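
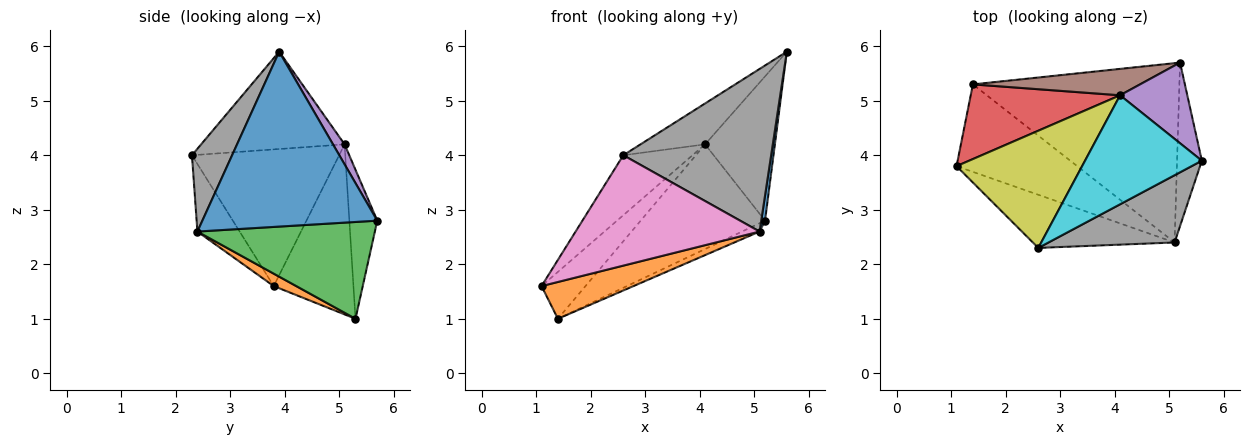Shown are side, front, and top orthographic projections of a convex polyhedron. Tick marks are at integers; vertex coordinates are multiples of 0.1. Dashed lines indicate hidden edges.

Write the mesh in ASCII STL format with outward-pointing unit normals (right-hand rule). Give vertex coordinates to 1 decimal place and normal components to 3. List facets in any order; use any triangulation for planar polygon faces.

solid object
 facet normal 0.990 -0.021 -0.140
  outer loop
   vertex 5.1 2.4 2.6
   vertex 5.2 5.7 2.8
   vertex 5.6 3.9 5.9
  endloop
 endfacet
 facet normal 0.094 -0.386 -0.918
  outer loop
   vertex 5.1 2.4 2.6
   vertex 1.1 3.8 1.6
   vertex 1.4 5.3 1.0
  endloop
 endfacet
 facet normal 0.424 0.042 -0.905
  outer loop
   vertex 5.1 2.4 2.6
   vertex 1.4 5.3 1.0
   vertex 5.2 5.7 2.8
  endloop
 endfacet
 facet normal -0.694 0.383 0.610
  outer loop
   vertex 4.1 5.1 4.2
   vertex 1.4 5.3 1.0
   vertex 1.1 3.8 1.6
  endloop
 endfacet
 facet normal 0.144 0.864 0.483
  outer loop
   vertex 4.1 5.1 4.2
   vertex 5.6 3.9 5.9
   vertex 5.2 5.7 2.8
  endloop
 endfacet
 facet normal -0.213 0.947 0.239
  outer loop
   vertex 4.1 5.1 4.2
   vertex 5.2 5.7 2.8
   vertex 1.4 5.3 1.0
  endloop
 endfacet
 facet normal -0.203 -0.882 -0.425
  outer loop
   vertex 2.6 2.3 4.0
   vertex 1.1 3.8 1.6
   vertex 5.1 2.4 2.6
  endloop
 endfacet
 facet normal 0.243 -0.896 0.371
  outer loop
   vertex 2.6 2.3 4.0
   vertex 5.1 2.4 2.6
   vertex 5.6 3.9 5.9
  endloop
 endfacet
 facet normal -0.696 0.327 0.639
  outer loop
   vertex 2.6 2.3 4.0
   vertex 4.1 5.1 4.2
   vertex 1.1 3.8 1.6
  endloop
 endfacet
 facet normal -0.615 0.277 0.738
  outer loop
   vertex 2.6 2.3 4.0
   vertex 5.6 3.9 5.9
   vertex 4.1 5.1 4.2
  endloop
 endfacet
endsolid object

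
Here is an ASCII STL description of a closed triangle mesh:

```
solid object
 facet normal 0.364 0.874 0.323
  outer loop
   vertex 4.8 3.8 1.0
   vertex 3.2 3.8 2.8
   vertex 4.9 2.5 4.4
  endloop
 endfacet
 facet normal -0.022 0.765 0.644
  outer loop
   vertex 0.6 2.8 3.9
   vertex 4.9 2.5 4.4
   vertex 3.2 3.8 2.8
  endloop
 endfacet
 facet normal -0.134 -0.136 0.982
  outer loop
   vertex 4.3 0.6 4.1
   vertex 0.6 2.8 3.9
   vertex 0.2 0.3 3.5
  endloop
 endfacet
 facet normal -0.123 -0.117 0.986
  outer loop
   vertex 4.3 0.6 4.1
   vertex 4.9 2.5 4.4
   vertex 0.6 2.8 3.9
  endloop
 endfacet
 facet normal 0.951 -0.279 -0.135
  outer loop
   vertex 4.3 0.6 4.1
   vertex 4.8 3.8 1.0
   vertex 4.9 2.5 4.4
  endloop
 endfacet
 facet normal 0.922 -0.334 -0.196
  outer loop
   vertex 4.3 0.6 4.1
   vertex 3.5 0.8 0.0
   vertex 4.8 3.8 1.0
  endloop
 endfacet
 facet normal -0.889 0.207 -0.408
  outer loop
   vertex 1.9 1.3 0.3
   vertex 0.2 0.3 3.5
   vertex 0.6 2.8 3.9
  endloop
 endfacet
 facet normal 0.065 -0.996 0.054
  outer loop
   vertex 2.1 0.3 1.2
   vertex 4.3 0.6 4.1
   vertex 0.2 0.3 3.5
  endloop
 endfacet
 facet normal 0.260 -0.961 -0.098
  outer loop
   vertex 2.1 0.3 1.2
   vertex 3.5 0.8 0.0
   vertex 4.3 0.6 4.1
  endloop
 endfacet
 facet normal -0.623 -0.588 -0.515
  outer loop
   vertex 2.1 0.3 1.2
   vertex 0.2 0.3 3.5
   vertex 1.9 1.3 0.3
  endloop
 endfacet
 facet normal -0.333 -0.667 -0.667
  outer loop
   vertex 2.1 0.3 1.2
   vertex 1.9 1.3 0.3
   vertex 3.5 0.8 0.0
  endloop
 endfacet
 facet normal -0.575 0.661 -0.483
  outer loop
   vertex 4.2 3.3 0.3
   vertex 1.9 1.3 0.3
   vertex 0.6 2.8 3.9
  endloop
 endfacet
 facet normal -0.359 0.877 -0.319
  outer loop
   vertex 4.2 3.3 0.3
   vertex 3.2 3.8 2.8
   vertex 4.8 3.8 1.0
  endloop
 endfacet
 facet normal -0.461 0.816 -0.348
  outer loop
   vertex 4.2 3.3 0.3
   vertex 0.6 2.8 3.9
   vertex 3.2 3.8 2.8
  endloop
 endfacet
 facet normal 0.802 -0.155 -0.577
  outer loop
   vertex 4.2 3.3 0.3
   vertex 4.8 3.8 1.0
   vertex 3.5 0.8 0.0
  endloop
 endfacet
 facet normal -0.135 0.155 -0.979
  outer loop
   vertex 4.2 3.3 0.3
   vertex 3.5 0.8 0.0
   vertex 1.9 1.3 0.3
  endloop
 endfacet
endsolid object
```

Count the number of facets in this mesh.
16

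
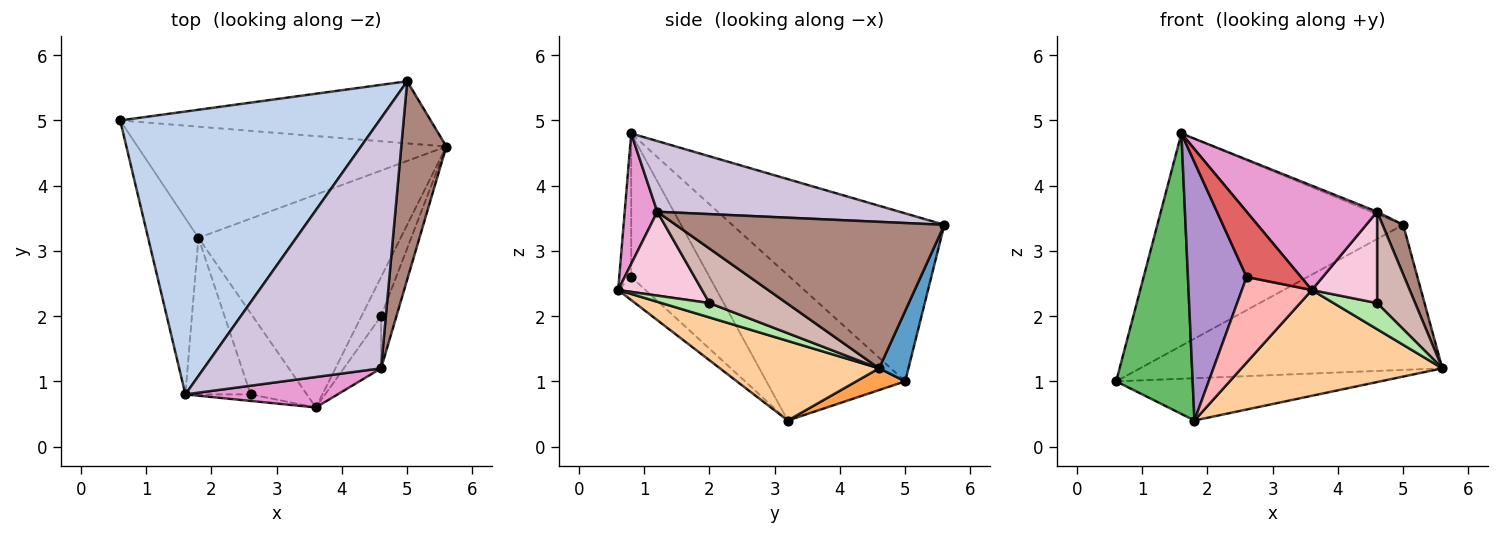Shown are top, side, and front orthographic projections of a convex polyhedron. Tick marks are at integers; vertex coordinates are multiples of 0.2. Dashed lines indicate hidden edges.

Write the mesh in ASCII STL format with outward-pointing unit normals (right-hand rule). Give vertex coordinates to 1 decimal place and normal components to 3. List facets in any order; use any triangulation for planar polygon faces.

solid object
 facet normal 0.089 0.916 -0.392
  outer loop
   vertex 5.0 5.6 3.4
   vertex 5.6 4.6 1.2
   vertex 0.6 5.0 1.0
  endloop
 endfacet
 facet normal -0.460 0.533 0.710
  outer loop
   vertex 1.6 0.8 4.8
   vertex 5.0 5.6 3.4
   vertex 0.6 5.0 1.0
  endloop
 endfacet
 facet normal 0.066 0.355 -0.933
  outer loop
   vertex 1.8 3.2 0.4
   vertex 0.6 5.0 1.0
   vertex 5.6 4.6 1.2
  endloop
 endfacet
 facet normal 0.332 -0.420 -0.845
  outer loop
   vertex 1.8 3.2 0.4
   vertex 5.6 4.6 1.2
   vertex 3.6 0.6 2.4
  endloop
 endfacet
 facet normal -0.838 -0.462 -0.290
  outer loop
   vertex 1.8 3.2 0.4
   vertex 1.6 0.8 4.8
   vertex 0.6 5.0 1.0
  endloop
 endfacet
 facet normal 0.521 -0.474 -0.710
  outer loop
   vertex 4.6 2.0 2.2
   vertex 3.6 0.6 2.4
   vertex 5.6 4.6 1.2
  endloop
 endfacet
 facet normal -0.214 -0.972 -0.097
  outer loop
   vertex 2.6 0.8 2.6
   vertex 3.6 0.6 2.4
   vertex 1.6 0.8 4.8
  endloop
 endfacet
 facet normal -0.272 -0.698 -0.662
  outer loop
   vertex 2.6 0.8 2.6
   vertex 1.8 3.2 0.4
   vertex 3.6 0.6 2.4
  endloop
 endfacet
 facet normal -0.752 -0.564 -0.342
  outer loop
   vertex 2.6 0.8 2.6
   vertex 1.6 0.8 4.8
   vertex 1.8 3.2 0.4
  endloop
 endfacet
 facet normal 0.370 0.009 0.929
  outer loop
   vertex 4.6 1.2 3.6
   vertex 5.0 5.6 3.4
   vertex 1.6 0.8 4.8
  endloop
 endfacet
 facet normal 0.953 -0.073 0.293
  outer loop
   vertex 4.6 1.2 3.6
   vertex 5.6 4.6 1.2
   vertex 5.0 5.6 3.4
  endloop
 endfacet
 facet normal 0.870 -0.429 -0.245
  outer loop
   vertex 4.6 1.2 3.6
   vertex 4.6 2.0 2.2
   vertex 5.6 4.6 1.2
  endloop
 endfacet
 facet normal 0.233 -0.933 0.272
  outer loop
   vertex 4.6 1.2 3.6
   vertex 1.6 0.8 4.8
   vertex 3.6 0.6 2.4
  endloop
 endfacet
 facet normal 0.745 -0.579 -0.331
  outer loop
   vertex 4.6 1.2 3.6
   vertex 3.6 0.6 2.4
   vertex 4.6 2.0 2.2
  endloop
 endfacet
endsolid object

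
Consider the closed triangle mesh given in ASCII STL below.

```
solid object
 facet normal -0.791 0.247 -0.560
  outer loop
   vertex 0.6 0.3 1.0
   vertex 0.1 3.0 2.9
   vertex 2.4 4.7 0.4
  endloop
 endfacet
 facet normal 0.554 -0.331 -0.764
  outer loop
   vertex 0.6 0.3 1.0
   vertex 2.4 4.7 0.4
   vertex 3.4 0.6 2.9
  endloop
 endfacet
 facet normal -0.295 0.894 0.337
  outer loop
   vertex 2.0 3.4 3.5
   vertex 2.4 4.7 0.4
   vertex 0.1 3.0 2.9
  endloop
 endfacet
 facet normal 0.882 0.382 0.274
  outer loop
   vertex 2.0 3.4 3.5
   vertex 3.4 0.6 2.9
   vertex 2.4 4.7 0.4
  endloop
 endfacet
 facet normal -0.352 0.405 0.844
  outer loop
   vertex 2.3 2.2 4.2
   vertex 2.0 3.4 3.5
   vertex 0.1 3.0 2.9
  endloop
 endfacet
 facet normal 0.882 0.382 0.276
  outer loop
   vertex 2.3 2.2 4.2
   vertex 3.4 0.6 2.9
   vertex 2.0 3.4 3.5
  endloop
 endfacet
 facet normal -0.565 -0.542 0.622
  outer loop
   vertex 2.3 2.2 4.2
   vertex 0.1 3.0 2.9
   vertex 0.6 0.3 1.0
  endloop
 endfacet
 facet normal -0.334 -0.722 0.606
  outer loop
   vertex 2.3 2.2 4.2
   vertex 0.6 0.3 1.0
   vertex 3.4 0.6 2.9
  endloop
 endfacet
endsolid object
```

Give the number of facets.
8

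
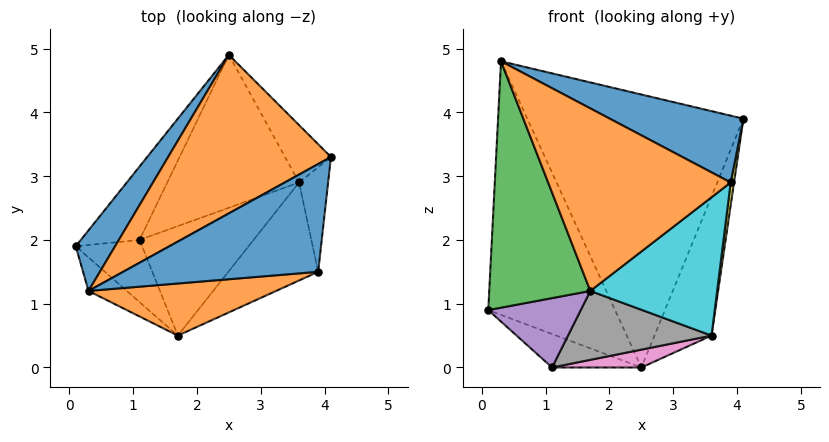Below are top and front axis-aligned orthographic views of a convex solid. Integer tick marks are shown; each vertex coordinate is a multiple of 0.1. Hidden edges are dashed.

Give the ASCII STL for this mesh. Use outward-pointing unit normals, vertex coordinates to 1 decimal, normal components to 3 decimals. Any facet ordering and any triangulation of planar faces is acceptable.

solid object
 facet normal -0.748 0.645 0.154
  outer loop
   vertex 0.3 1.2 4.8
   vertex 2.5 4.9 0.0
   vertex 0.1 1.9 0.9
  endloop
 endfacet
 facet normal -0.338 0.814 0.473
  outer loop
   vertex 0.3 1.2 4.8
   vertex 4.1 3.3 3.9
   vertex 2.5 4.9 0.0
  endloop
 endfacet
 facet normal -0.644 -0.758 -0.103
  outer loop
   vertex 0.3 1.2 4.8
   vertex 0.1 1.9 0.9
   vertex 1.7 0.5 1.2
  endloop
 endfacet
 facet normal -0.652 0.315 -0.690
  outer loop
   vertex 1.1 2.0 0.0
   vertex 0.1 1.9 0.9
   vertex 2.5 4.9 0.0
  endloop
 endfacet
 facet normal -0.466 -0.659 -0.591
  outer loop
   vertex 1.1 2.0 0.0
   vertex 1.7 0.5 1.2
   vertex 0.1 1.9 0.9
  endloop
 endfacet
 facet normal 0.880 0.439 -0.181
  outer loop
   vertex 3.6 2.9 0.5
   vertex 2.5 4.9 0.0
   vertex 4.1 3.3 3.9
  endloop
 endfacet
 facet normal 0.234 -0.113 -0.966
  outer loop
   vertex 3.6 2.9 0.5
   vertex 1.1 2.0 0.0
   vertex 2.5 4.9 0.0
  endloop
 endfacet
 facet normal 0.340 -0.501 -0.796
  outer loop
   vertex 3.6 2.9 0.5
   vertex 1.7 0.5 1.2
   vertex 1.1 2.0 0.0
  endloop
 endfacet
 facet normal 0.989 -0.031 -0.142
  outer loop
   vertex 3.9 1.5 2.9
   vertex 3.6 2.9 0.5
   vertex 4.1 3.3 3.9
  endloop
 endfacet
 facet normal 0.633 -0.632 -0.448
  outer loop
   vertex 3.9 1.5 2.9
   vertex 1.7 0.5 1.2
   vertex 3.6 2.9 0.5
  endloop
 endfacet
 facet normal 0.442 -0.473 0.762
  outer loop
   vertex 3.9 1.5 2.9
   vertex 4.1 3.3 3.9
   vertex 0.3 1.2 4.8
  endloop
 endfacet
 facet normal 0.220 -0.938 0.268
  outer loop
   vertex 3.9 1.5 2.9
   vertex 0.3 1.2 4.8
   vertex 1.7 0.5 1.2
  endloop
 endfacet
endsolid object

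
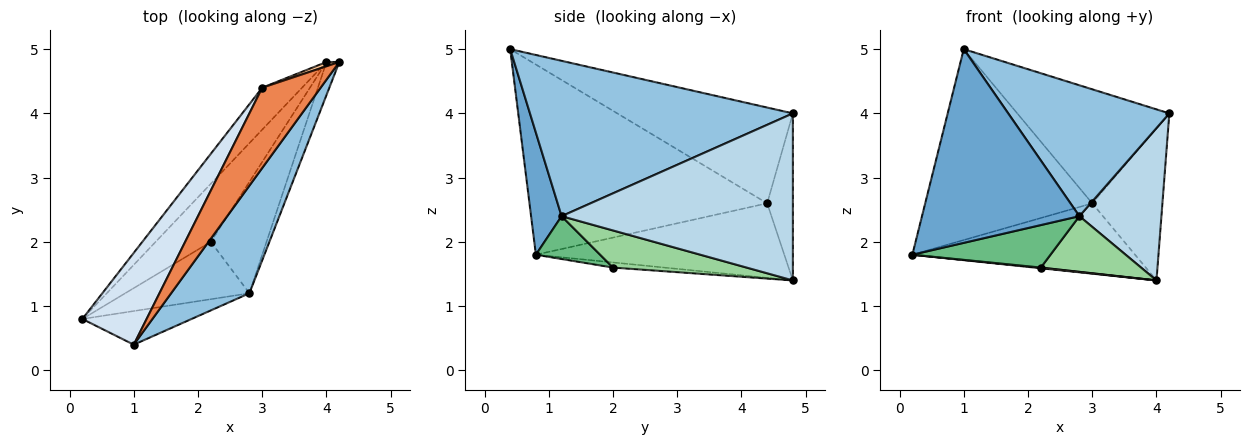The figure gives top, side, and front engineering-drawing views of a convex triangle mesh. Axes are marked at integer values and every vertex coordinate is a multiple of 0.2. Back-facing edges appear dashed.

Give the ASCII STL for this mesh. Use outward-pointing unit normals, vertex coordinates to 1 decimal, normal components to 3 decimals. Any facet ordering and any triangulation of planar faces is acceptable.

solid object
 facet normal 0.188 -0.968 -0.168
  outer loop
   vertex 2.8 1.2 2.4
   vertex 1.0 0.4 5.0
   vertex 0.2 0.8 1.8
  endloop
 endfacet
 facet normal 0.783 -0.480 0.395
  outer loop
   vertex 2.8 1.2 2.4
   vertex 4.2 4.8 4.0
   vertex 1.0 0.4 5.0
  endloop
 endfacet
 facet normal 0.940 -0.333 -0.072
  outer loop
   vertex 2.8 1.2 2.4
   vertex 4.0 4.8 1.4
   vertex 4.2 4.8 4.0
  endloop
 endfacet
 facet normal -0.789 0.554 0.266
  outer loop
   vertex 3.0 4.4 2.6
   vertex 0.2 0.8 1.8
   vertex 1.0 0.4 5.0
  endloop
 endfacet
 facet normal -0.687 0.594 0.419
  outer loop
   vertex 3.0 4.4 2.6
   vertex 1.0 0.4 5.0
   vertex 4.2 4.8 4.0
  endloop
 endfacet
 facet normal -0.692 0.620 -0.370
  outer loop
   vertex 3.0 4.4 2.6
   vertex 4.0 4.8 1.4
   vertex 0.2 0.8 1.8
  endloop
 endfacet
 facet normal -0.344 0.939 0.026
  outer loop
   vertex 3.0 4.4 2.6
   vertex 4.2 4.8 4.0
   vertex 4.0 4.8 1.4
  endloop
 endfacet
 facet normal -0.093 -0.012 -0.996
  outer loop
   vertex 2.2 2.0 1.6
   vertex 0.2 0.8 1.8
   vertex 4.0 4.8 1.4
  endloop
 endfacet
 facet normal 0.267 -0.574 -0.774
  outer loop
   vertex 2.2 2.0 1.6
   vertex 2.8 1.2 2.4
   vertex 0.2 0.8 1.8
  endloop
 endfacet
 facet normal 0.512 -0.384 -0.768
  outer loop
   vertex 2.2 2.0 1.6
   vertex 4.0 4.8 1.4
   vertex 2.8 1.2 2.4
  endloop
 endfacet
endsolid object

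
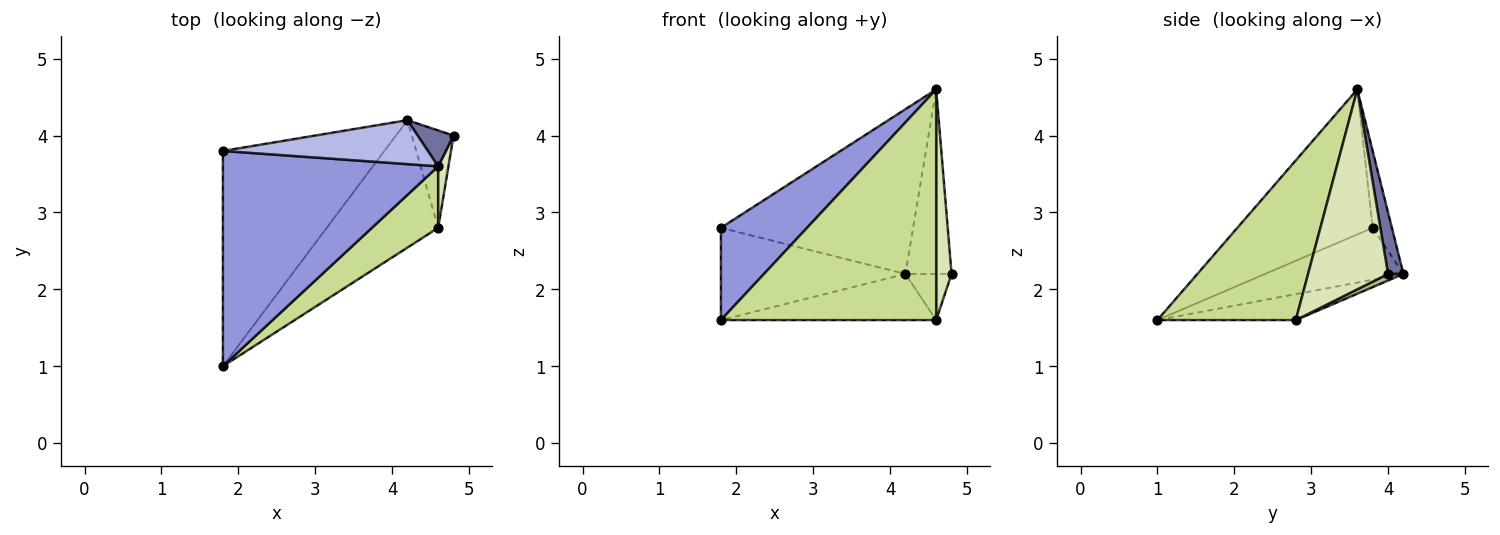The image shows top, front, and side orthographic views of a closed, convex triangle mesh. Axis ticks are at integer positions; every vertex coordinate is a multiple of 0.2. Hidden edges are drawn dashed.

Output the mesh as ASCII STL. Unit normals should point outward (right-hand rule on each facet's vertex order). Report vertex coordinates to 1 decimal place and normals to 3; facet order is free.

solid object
 facet normal 0.311 0.933 0.181
  outer loop
   vertex 4.6 3.6 4.6
   vertex 4.8 4.0 2.2
   vertex 4.2 4.2 2.2
  endloop
 endfacet
 facet normal -0.283 0.378 -0.881
  outer loop
   vertex 1.8 3.8 2.8
   vertex 4.2 4.2 2.2
   vertex 1.8 1.0 1.6
  endloop
 endfacet
 facet normal -0.526 -0.335 0.782
  outer loop
   vertex 1.8 3.8 2.8
   vertex 1.8 1.0 1.6
   vertex 4.6 3.6 4.6
  endloop
 endfacet
 facet normal -0.096 0.962 0.256
  outer loop
   vertex 1.8 3.8 2.8
   vertex 4.6 3.6 4.6
   vertex 4.2 4.2 2.2
  endloop
 endfacet
 facet normal -0.214 0.333 -0.919
  outer loop
   vertex 4.6 2.8 1.6
   vertex 1.8 1.0 1.6
   vertex 4.2 4.2 2.2
  endloop
 endfacet
 facet normal 0.141 0.424 -0.895
  outer loop
   vertex 4.6 2.8 1.6
   vertex 4.2 4.2 2.2
   vertex 4.8 4.0 2.2
  endloop
 endfacet
 facet normal 0.528 -0.821 0.219
  outer loop
   vertex 4.6 2.8 1.6
   vertex 4.6 3.6 4.6
   vertex 1.8 1.0 1.6
  endloop
 endfacet
 facet normal 0.981 -0.189 0.050
  outer loop
   vertex 4.6 2.8 1.6
   vertex 4.8 4.0 2.2
   vertex 4.6 3.6 4.6
  endloop
 endfacet
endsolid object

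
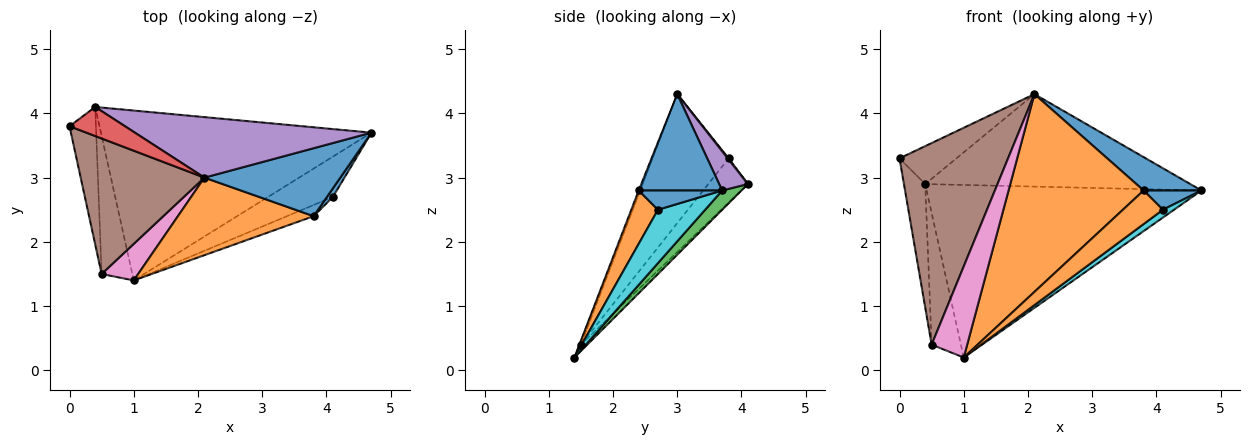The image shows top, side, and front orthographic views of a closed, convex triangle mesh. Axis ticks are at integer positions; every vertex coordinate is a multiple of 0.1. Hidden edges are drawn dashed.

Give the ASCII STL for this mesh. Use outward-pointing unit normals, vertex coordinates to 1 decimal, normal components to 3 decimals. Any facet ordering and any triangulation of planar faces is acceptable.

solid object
 facet normal 0.537 -0.372 0.757
  outer loop
   vertex 3.8 2.4 2.8
   vertex 4.7 3.7 2.8
   vertex 2.1 3.0 4.3
  endloop
 endfacet
 facet normal -0.006 -0.931 0.365
  outer loop
   vertex 3.8 2.4 2.8
   vertex 2.1 3.0 4.3
   vertex 1.0 1.4 0.2
  endloop
 endfacet
 facet normal 0.050 0.712 -0.701
  outer loop
   vertex 0.4 4.1 2.9
   vertex 4.7 3.7 2.8
   vertex 1.0 1.4 0.2
  endloop
 endfacet
 facet normal 0.013 0.794 0.608
  outer loop
   vertex 0.4 4.1 2.9
   vertex 0.0 3.8 3.3
   vertex 2.1 3.0 4.3
  endloop
 endfacet
 facet normal 0.090 0.833 0.545
  outer loop
   vertex 0.4 4.1 2.9
   vertex 2.1 3.0 4.3
   vertex 4.7 3.7 2.8
  endloop
 endfacet
 facet normal -0.503 -0.717 0.482
  outer loop
   vertex 0.5 1.5 0.4
   vertex 2.1 3.0 4.3
   vertex 0.0 3.8 3.3
  endloop
 endfacet
 facet normal -0.037 -0.928 0.372
  outer loop
   vertex 0.5 1.5 0.4
   vertex 1.0 1.4 0.2
   vertex 2.1 3.0 4.3
  endloop
 endfacet
 facet normal -0.780 0.418 -0.466
  outer loop
   vertex 0.5 1.5 0.4
   vertex 0.0 3.8 3.3
   vertex 0.4 4.1 2.9
  endloop
 endfacet
 facet normal -0.150 0.682 -0.716
  outer loop
   vertex 0.5 1.5 0.4
   vertex 0.4 4.1 2.9
   vertex 1.0 1.4 0.2
  endloop
 endfacet
 facet normal 0.629 -0.148 -0.764
  outer loop
   vertex 4.1 2.7 2.5
   vertex 1.0 1.4 0.2
   vertex 4.7 3.7 2.8
  endloop
 endfacet
 facet normal 0.797 -0.552 0.245
  outer loop
   vertex 4.1 2.7 2.5
   vertex 4.7 3.7 2.8
   vertex 3.8 2.4 2.8
  endloop
 endfacet
 facet normal 0.535 -0.802 -0.267
  outer loop
   vertex 4.1 2.7 2.5
   vertex 3.8 2.4 2.8
   vertex 1.0 1.4 0.2
  endloop
 endfacet
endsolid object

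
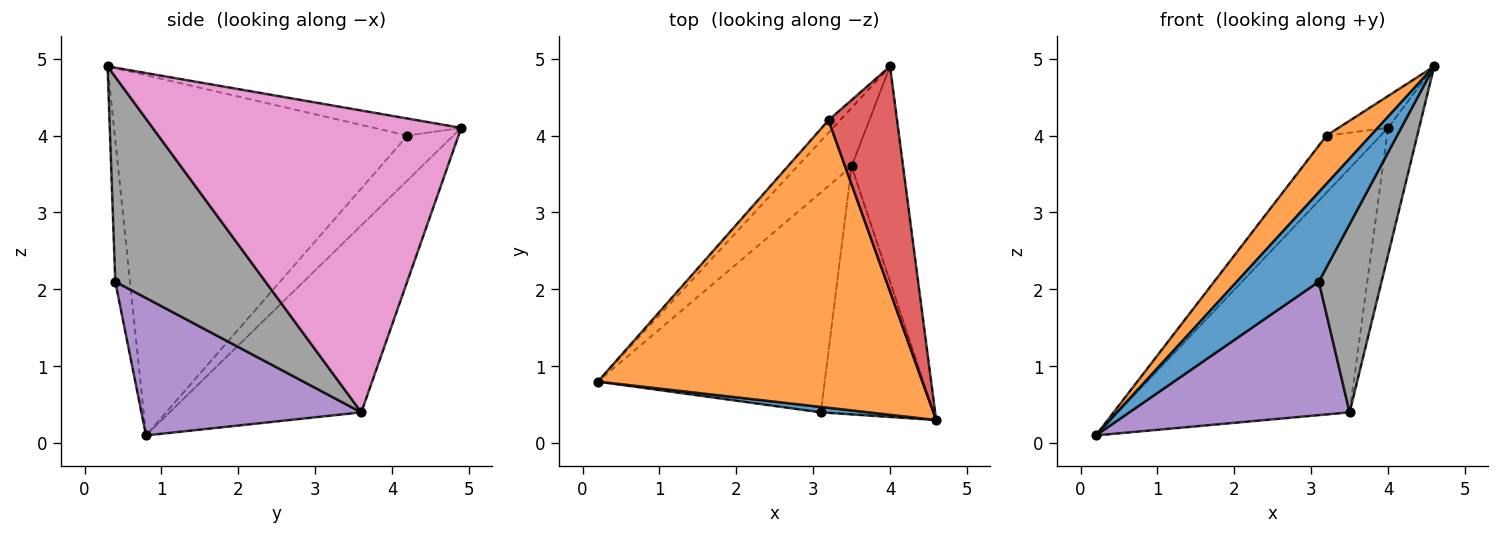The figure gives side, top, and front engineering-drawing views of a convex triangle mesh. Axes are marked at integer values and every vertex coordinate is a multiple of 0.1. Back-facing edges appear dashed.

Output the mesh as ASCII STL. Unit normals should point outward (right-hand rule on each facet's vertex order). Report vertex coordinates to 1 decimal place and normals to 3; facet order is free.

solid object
 facet normal -0.177 -0.982 0.059
  outer loop
   vertex 3.1 0.4 2.1
   vertex 4.6 0.3 4.9
   vertex 0.2 0.8 0.1
  endloop
 endfacet
 facet normal -0.738 -0.112 0.665
  outer loop
   vertex 3.2 4.2 4.0
   vertex 0.2 0.8 0.1
   vertex 4.6 0.3 4.9
  endloop
 endfacet
 facet normal -0.638 0.752 -0.165
  outer loop
   vertex 3.2 4.2 4.0
   vertex 4.0 4.9 4.1
   vertex 0.2 0.8 0.1
  endloop
 endfacet
 facet normal -0.239 0.136 0.961
  outer loop
   vertex 3.2 4.2 4.0
   vertex 4.6 0.3 4.9
   vertex 4.0 4.9 4.1
  endloop
 endfacet
 facet normal 0.460 -0.461 -0.759
  outer loop
   vertex 3.5 3.6 0.4
   vertex 3.1 0.4 2.1
   vertex 0.2 0.8 0.1
  endloop
 endfacet
 facet normal -0.627 0.758 -0.182
  outer loop
   vertex 3.5 3.6 0.4
   vertex 0.2 0.8 0.1
   vertex 4.0 4.9 4.1
  endloop
 endfacet
 facet normal 0.981 0.099 -0.167
  outer loop
   vertex 3.5 3.6 0.4
   vertex 4.0 4.9 4.1
   vertex 4.6 0.3 4.9
  endloop
 endfacet
 facet normal 0.823 -0.343 -0.453
  outer loop
   vertex 3.5 3.6 0.4
   vertex 4.6 0.3 4.9
   vertex 3.1 0.4 2.1
  endloop
 endfacet
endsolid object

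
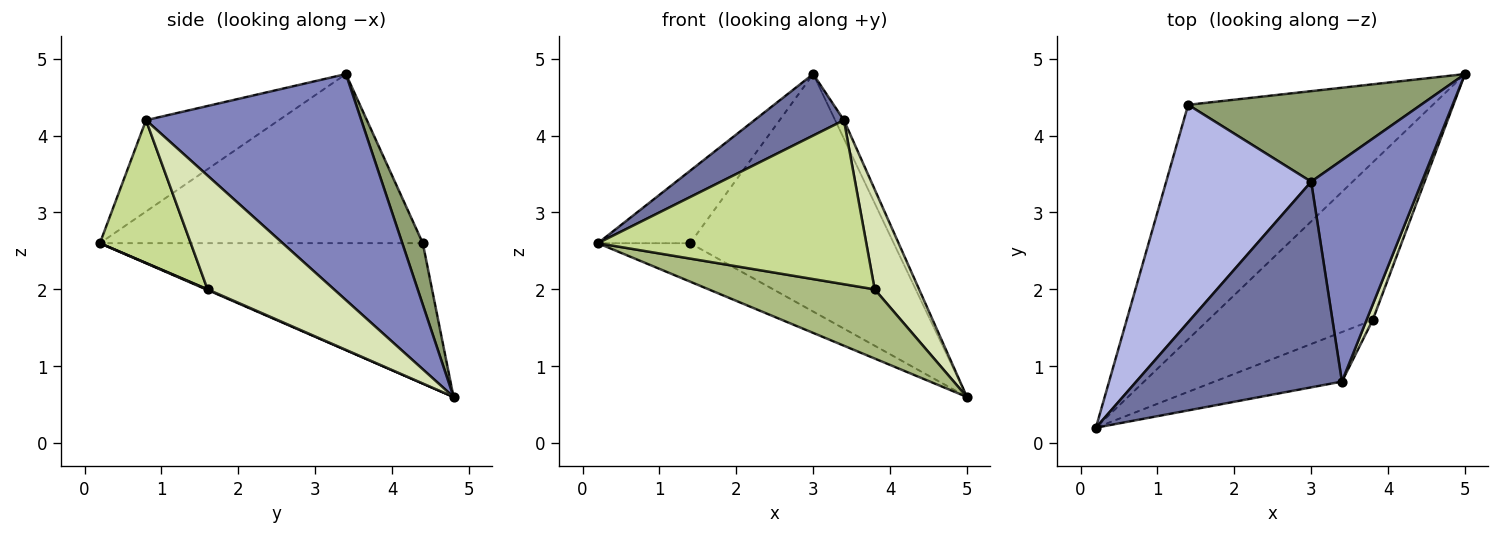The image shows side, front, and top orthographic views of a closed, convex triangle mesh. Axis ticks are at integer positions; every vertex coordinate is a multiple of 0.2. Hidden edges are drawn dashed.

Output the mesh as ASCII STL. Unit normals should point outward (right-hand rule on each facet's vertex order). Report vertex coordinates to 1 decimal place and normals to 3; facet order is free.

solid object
 facet normal -0.391 -0.264 0.882
  outer loop
   vertex 3.4 0.8 4.2
   vertex 3.0 3.4 4.8
   vertex 0.2 0.2 2.6
  endloop
 endfacet
 facet normal 0.897 0.037 0.440
  outer loop
   vertex 3.4 0.8 4.2
   vertex 5.0 4.8 0.6
   vertex 3.0 3.4 4.8
  endloop
 endfacet
 facet normal -0.493 0.141 -0.859
  outer loop
   vertex 1.4 4.4 2.6
   vertex 5.0 4.8 0.6
   vertex 0.2 0.2 2.6
  endloop
 endfacet
 facet normal -0.742 0.212 0.636
  outer loop
   vertex 1.4 4.4 2.6
   vertex 0.2 0.2 2.6
   vertex 3.0 3.4 4.8
  endloop
 endfacet
 facet normal 0.094 0.930 0.355
  outer loop
   vertex 1.4 4.4 2.6
   vertex 3.0 3.4 4.8
   vertex 5.0 4.8 0.6
  endloop
 endfacet
 facet normal 0.004 -0.402 -0.916
  outer loop
   vertex 3.8 1.6 2.0
   vertex 0.2 0.2 2.6
   vertex 5.0 4.8 0.6
  endloop
 endfacet
 facet normal 0.308 -0.911 -0.275
  outer loop
   vertex 3.8 1.6 2.0
   vertex 3.4 0.8 4.2
   vertex 0.2 0.2 2.6
  endloop
 endfacet
 facet normal 0.942 -0.331 0.051
  outer loop
   vertex 3.8 1.6 2.0
   vertex 5.0 4.8 0.6
   vertex 3.4 0.8 4.2
  endloop
 endfacet
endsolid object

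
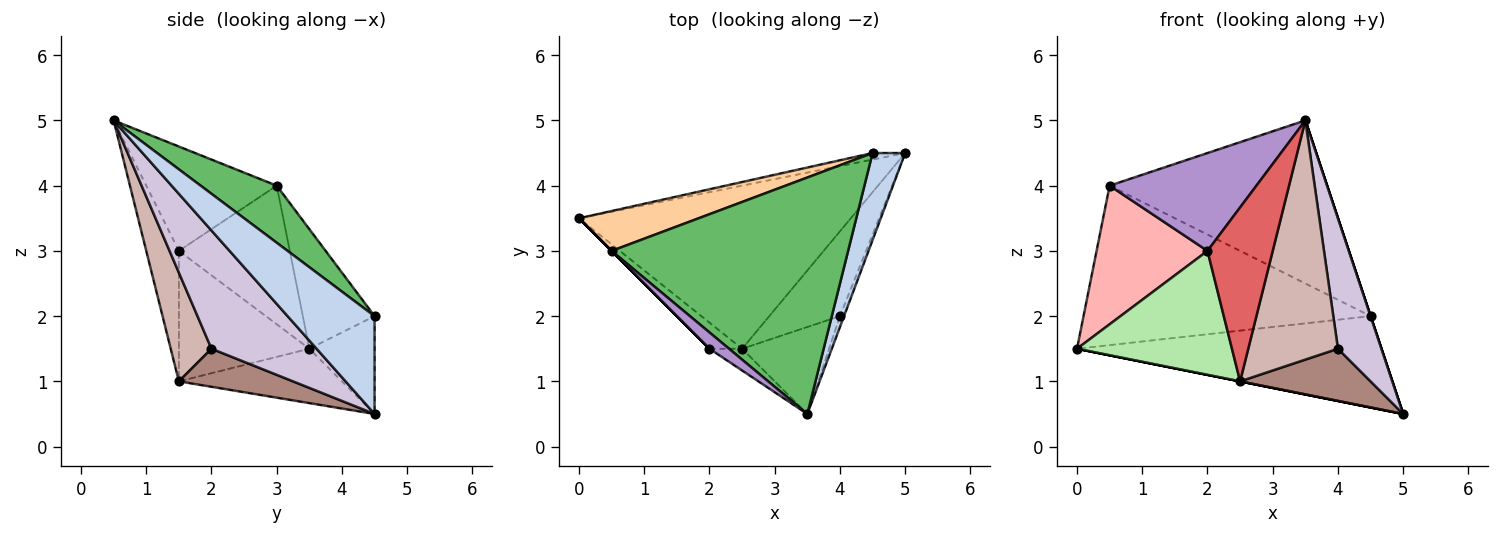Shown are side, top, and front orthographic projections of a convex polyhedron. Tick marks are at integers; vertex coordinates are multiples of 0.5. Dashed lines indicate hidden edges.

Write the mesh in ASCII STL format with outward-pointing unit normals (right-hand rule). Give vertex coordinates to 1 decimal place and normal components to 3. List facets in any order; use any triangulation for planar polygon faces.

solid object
 facet normal -0.209 0.975 -0.070
  outer loop
   vertex 4.5 4.5 2.0
   vertex 5.0 4.5 0.5
   vertex 0.0 3.5 1.5
  endloop
 endfacet
 facet normal 0.949 0.000 0.316
  outer loop
   vertex 4.5 4.5 2.0
   vertex 3.5 0.5 5.0
   vertex 5.0 4.5 0.5
  endloop
 endfacet
 facet normal -0.196 0.000 -0.981
  outer loop
   vertex 2.5 1.5 1.0
   vertex 0.0 3.5 1.5
   vertex 5.0 4.5 0.5
  endloop
 endfacet
 facet normal -0.236 0.943 0.236
  outer loop
   vertex 0.5 3.0 4.0
   vertex 4.5 4.5 2.0
   vertex 0.0 3.5 1.5
  endloop
 endfacet
 facet normal 0.195 0.557 0.807
  outer loop
   vertex 0.5 3.0 4.0
   vertex 3.5 0.5 5.0
   vertex 4.5 4.5 2.0
  endloop
 endfacet
 facet normal -0.636 -0.755 -0.159
  outer loop
   vertex 2.0 1.5 3.0
   vertex 0.0 3.5 1.5
   vertex 2.5 1.5 1.0
  endloop
 endfacet
 facet normal -0.444 -0.889 -0.111
  outer loop
   vertex 2.0 1.5 3.0
   vertex 2.5 1.5 1.0
   vertex 3.5 0.5 5.0
  endloop
 endfacet
 facet normal -0.707 -0.707 0.000
  outer loop
   vertex 2.0 1.5 3.0
   vertex 0.5 3.0 4.0
   vertex 0.0 3.5 1.5
  endloop
 endfacet
 facet normal -0.659 -0.742 0.124
  outer loop
   vertex 2.0 1.5 3.0
   vertex 3.5 0.5 5.0
   vertex 0.5 3.0 4.0
  endloop
 endfacet
 facet normal 0.924 -0.382 -0.032
  outer loop
   vertex 4.0 2.0 1.5
   vertex 5.0 4.5 0.5
   vertex 3.5 0.5 5.0
  endloop
 endfacet
 facet normal 0.417 -0.476 -0.774
  outer loop
   vertex 4.0 2.0 1.5
   vertex 2.5 1.5 1.0
   vertex 5.0 4.5 0.5
  endloop
 endfacet
 facet normal 0.393 -0.864 -0.314
  outer loop
   vertex 4.0 2.0 1.5
   vertex 3.5 0.5 5.0
   vertex 2.5 1.5 1.0
  endloop
 endfacet
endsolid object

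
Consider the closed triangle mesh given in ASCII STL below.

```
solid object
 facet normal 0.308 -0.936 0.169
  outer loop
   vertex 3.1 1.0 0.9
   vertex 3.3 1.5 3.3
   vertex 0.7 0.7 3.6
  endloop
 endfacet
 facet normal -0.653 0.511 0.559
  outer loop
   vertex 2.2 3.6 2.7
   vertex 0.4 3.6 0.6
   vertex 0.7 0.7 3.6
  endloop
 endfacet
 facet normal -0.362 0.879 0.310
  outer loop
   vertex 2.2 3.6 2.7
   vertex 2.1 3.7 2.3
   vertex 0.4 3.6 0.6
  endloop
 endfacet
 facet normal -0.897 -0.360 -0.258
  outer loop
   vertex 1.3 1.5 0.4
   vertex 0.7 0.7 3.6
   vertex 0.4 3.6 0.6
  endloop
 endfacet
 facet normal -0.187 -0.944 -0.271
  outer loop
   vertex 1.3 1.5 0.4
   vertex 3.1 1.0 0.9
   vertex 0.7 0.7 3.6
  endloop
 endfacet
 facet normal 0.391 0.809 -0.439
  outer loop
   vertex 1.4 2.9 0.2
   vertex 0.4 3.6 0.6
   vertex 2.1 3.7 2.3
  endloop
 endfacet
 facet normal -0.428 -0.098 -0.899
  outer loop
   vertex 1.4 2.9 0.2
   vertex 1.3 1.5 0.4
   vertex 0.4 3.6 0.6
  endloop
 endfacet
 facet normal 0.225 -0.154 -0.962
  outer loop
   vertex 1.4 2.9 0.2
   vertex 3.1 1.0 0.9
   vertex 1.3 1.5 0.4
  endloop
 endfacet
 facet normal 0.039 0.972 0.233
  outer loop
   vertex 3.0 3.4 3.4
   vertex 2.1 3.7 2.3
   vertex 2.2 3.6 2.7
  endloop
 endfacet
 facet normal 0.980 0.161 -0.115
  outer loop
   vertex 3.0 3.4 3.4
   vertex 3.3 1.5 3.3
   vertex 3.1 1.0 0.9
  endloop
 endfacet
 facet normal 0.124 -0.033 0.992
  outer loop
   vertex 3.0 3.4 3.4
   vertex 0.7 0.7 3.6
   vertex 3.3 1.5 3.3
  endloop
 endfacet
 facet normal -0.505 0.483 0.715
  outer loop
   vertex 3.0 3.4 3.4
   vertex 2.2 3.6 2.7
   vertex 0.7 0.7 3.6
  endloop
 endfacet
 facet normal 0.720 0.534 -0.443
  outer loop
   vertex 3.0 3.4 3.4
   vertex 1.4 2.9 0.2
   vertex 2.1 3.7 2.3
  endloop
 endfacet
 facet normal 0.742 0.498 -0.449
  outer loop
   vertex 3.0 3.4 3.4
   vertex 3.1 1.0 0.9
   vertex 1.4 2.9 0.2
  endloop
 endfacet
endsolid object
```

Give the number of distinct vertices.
9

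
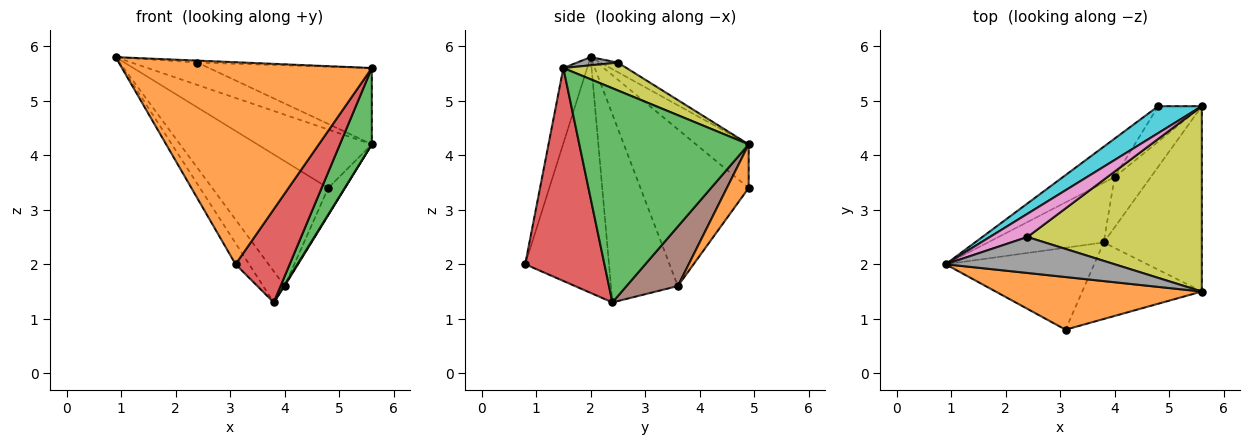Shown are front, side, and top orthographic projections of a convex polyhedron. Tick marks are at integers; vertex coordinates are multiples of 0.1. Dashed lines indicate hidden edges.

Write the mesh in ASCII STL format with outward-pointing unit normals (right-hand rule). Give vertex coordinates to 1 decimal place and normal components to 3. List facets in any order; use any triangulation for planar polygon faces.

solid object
 facet normal -0.838 0.136 -0.528
  outer loop
   vertex 3.8 2.4 1.3
   vertex 3.1 0.8 2.0
   vertex 0.9 2.0 5.8
  endloop
 endfacet
 facet normal -0.092 -0.964 0.251
  outer loop
   vertex 5.6 1.5 5.6
   vertex 0.9 2.0 5.8
   vertex 3.1 0.8 2.0
  endloop
 endfacet
 facet normal 0.896 -0.169 -0.410
  outer loop
   vertex 5.6 1.5 5.6
   vertex 3.8 2.4 1.3
   vertex 5.6 4.9 4.2
  endloop
 endfacet
 facet normal 0.749 -0.512 -0.421
  outer loop
   vertex 5.6 1.5 5.6
   vertex 3.1 0.8 2.0
   vertex 3.8 2.4 1.3
  endloop
 endfacet
 facet normal -0.821 0.263 -0.506
  outer loop
   vertex 4.0 3.6 1.6
   vertex 3.8 2.4 1.3
   vertex 0.9 2.0 5.8
  endloop
 endfacet
 facet normal 0.854 -0.013 -0.520
  outer loop
   vertex 4.0 3.6 1.6
   vertex 5.6 4.9 4.2
   vertex 3.8 2.4 1.3
  endloop
 endfacet
 facet normal -0.180 0.683 0.708
  outer loop
   vertex 2.4 2.5 5.7
   vertex 5.6 4.9 4.2
   vertex 0.9 2.0 5.8
  endloop
 endfacet
 facet normal 0.048 0.055 0.997
  outer loop
   vertex 2.4 2.5 5.7
   vertex 0.9 2.0 5.8
   vertex 5.6 1.5 5.6
  endloop
 endfacet
 facet normal 0.146 0.377 0.915
  outer loop
   vertex 2.4 2.5 5.7
   vertex 5.6 1.5 5.6
   vertex 5.6 4.9 4.2
  endloop
 endfacet
 facet normal -0.386 0.838 0.386
  outer loop
   vertex 4.8 4.9 3.4
   vertex 0.9 2.0 5.8
   vertex 5.6 4.9 4.2
  endloop
 endfacet
 facet normal -0.666 0.713 -0.219
  outer loop
   vertex 4.8 4.9 3.4
   vertex 4.0 3.6 1.6
   vertex 0.9 2.0 5.8
  endloop
 endfacet
 facet normal 0.621 0.478 -0.621
  outer loop
   vertex 4.8 4.9 3.4
   vertex 5.6 4.9 4.2
   vertex 4.0 3.6 1.6
  endloop
 endfacet
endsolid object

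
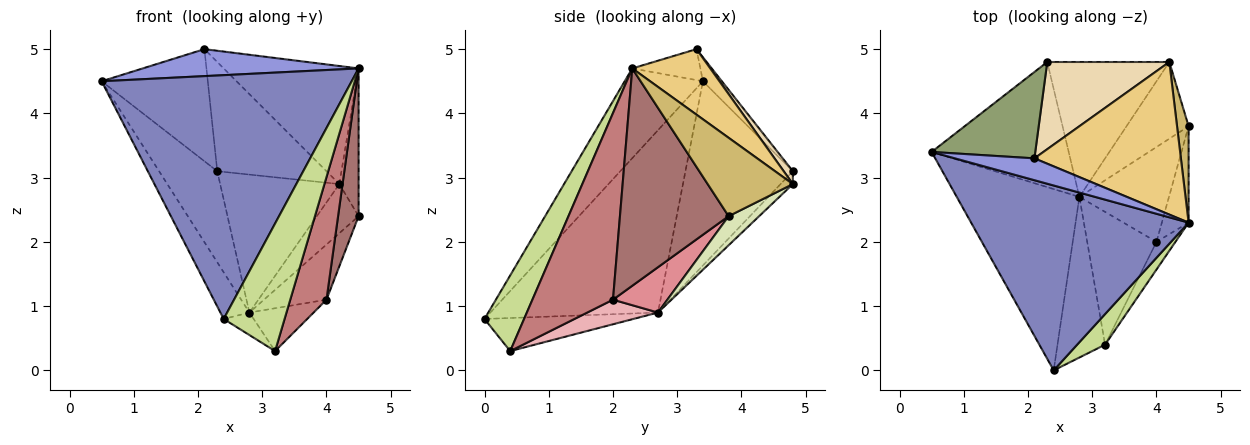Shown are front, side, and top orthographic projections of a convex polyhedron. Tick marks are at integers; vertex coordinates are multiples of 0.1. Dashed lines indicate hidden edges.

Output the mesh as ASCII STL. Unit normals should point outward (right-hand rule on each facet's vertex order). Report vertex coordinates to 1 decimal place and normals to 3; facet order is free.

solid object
 facet normal -0.821 0.142 -0.552
  outer loop
   vertex 2.8 2.7 0.9
   vertex 2.4 0.0 0.8
   vertex 0.5 3.4 4.5
  endloop
 endfacet
 facet normal -0.242 -0.773 0.586
  outer loop
   vertex 4.5 2.3 4.7
   vertex 0.5 3.4 4.5
   vertex 2.4 0.0 0.8
  endloop
 endfacet
 facet normal -0.238 -0.755 0.611
  outer loop
   vertex 4.5 2.3 4.7
   vertex 2.1 3.3 5.0
   vertex 0.5 3.4 4.5
  endloop
 endfacet
 facet normal -0.736 0.398 -0.548
  outer loop
   vertex 2.3 4.8 3.1
   vertex 2.8 2.7 0.9
   vertex 0.5 3.4 4.5
  endloop
 endfacet
 facet normal -0.140 0.784 0.604
  outer loop
   vertex 2.3 4.8 3.1
   vertex 0.5 3.4 4.5
   vertex 2.1 3.3 5.0
  endloop
 endfacet
 facet normal -0.567 0.114 -0.816
  outer loop
   vertex 3.2 0.4 0.3
   vertex 2.4 0.0 0.8
   vertex 2.8 2.7 0.9
  endloop
 endfacet
 facet normal 0.534 -0.822 0.197
  outer loop
   vertex 3.2 0.4 0.3
   vertex 4.5 2.3 4.7
   vertex 2.4 0.0 0.8
  endloop
 endfacet
 facet normal 0.367 0.502 -0.783
  outer loop
   vertex 4.2 4.8 2.9
   vertex 4.5 3.8 2.4
   vertex 2.8 2.7 0.9
  endloop
 endfacet
 facet normal -0.073 0.713 -0.697
  outer loop
   vertex 4.2 4.8 2.9
   vertex 2.8 2.7 0.9
   vertex 2.3 4.8 3.1
  endloop
 endfacet
 facet normal 0.965 0.218 0.142
  outer loop
   vertex 4.2 4.8 2.9
   vertex 4.5 2.3 4.7
   vertex 4.5 3.8 2.4
  endloop
 endfacet
 facet normal 0.334 0.577 0.746
  outer loop
   vertex 4.2 4.8 2.9
   vertex 2.1 3.3 5.0
   vertex 4.5 2.3 4.7
  endloop
 endfacet
 facet normal 0.066 0.780 0.623
  outer loop
   vertex 4.2 4.8 2.9
   vertex 2.3 4.8 3.1
   vertex 2.1 3.3 5.0
  endloop
 endfacet
 facet normal 0.976 -0.184 -0.120
  outer loop
   vertex 4.0 2.0 1.1
   vertex 4.5 3.8 2.4
   vertex 4.5 2.3 4.7
  endloop
 endfacet
 facet normal 0.908 -0.408 -0.092
  outer loop
   vertex 4.0 2.0 1.1
   vertex 4.5 2.3 4.7
   vertex 3.2 0.4 0.3
  endloop
 endfacet
 facet normal 0.401 0.461 -0.792
  outer loop
   vertex 4.0 2.0 1.1
   vertex 2.8 2.7 0.9
   vertex 4.5 3.8 2.4
  endloop
 endfacet
 facet normal 0.320 0.291 -0.902
  outer loop
   vertex 4.0 2.0 1.1
   vertex 3.2 0.4 0.3
   vertex 2.8 2.7 0.9
  endloop
 endfacet
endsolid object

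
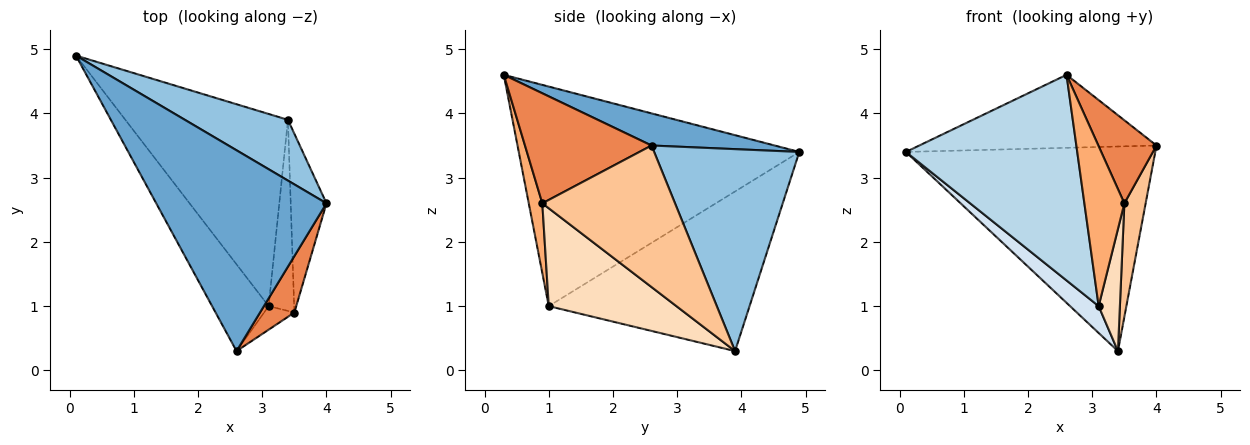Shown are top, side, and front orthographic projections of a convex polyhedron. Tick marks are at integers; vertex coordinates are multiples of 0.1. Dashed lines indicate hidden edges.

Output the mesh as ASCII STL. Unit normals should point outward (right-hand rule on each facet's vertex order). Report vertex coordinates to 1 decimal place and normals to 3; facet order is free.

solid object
 facet normal 0.175 0.336 0.925
  outer loop
   vertex 2.6 0.3 4.6
   vertex 4.0 2.6 3.5
   vertex 0.1 4.9 3.4
  endloop
 endfacet
 facet normal 0.487 0.837 0.249
  outer loop
   vertex 3.4 3.9 0.3
   vertex 0.1 4.9 3.4
   vertex 4.0 2.6 3.5
  endloop
 endfacet
 facet normal -0.834 -0.509 -0.215
  outer loop
   vertex 3.1 1.0 1.0
   vertex 2.6 0.3 4.6
   vertex 0.1 4.9 3.4
  endloop
 endfacet
 facet normal -0.697 -0.099 -0.710
  outer loop
   vertex 3.1 1.0 1.0
   vertex 0.1 4.9 3.4
   vertex 3.4 3.9 0.3
  endloop
 endfacet
 facet normal 0.874 -0.402 0.273
  outer loop
   vertex 3.5 0.9 2.6
   vertex 4.0 2.6 3.5
   vertex 2.6 0.3 4.6
  endloop
 endfacet
 facet normal 0.318 -0.938 -0.138
  outer loop
   vertex 3.5 0.9 2.6
   vertex 2.6 0.3 4.6
   vertex 3.1 1.0 1.0
  endloop
 endfacet
 facet normal 0.958 -0.154 -0.242
  outer loop
   vertex 3.5 0.9 2.6
   vertex 3.4 3.9 0.3
   vertex 4.0 2.6 3.5
  endloop
 endfacet
 facet normal 0.955 -0.159 -0.249
  outer loop
   vertex 3.5 0.9 2.6
   vertex 3.1 1.0 1.0
   vertex 3.4 3.9 0.3
  endloop
 endfacet
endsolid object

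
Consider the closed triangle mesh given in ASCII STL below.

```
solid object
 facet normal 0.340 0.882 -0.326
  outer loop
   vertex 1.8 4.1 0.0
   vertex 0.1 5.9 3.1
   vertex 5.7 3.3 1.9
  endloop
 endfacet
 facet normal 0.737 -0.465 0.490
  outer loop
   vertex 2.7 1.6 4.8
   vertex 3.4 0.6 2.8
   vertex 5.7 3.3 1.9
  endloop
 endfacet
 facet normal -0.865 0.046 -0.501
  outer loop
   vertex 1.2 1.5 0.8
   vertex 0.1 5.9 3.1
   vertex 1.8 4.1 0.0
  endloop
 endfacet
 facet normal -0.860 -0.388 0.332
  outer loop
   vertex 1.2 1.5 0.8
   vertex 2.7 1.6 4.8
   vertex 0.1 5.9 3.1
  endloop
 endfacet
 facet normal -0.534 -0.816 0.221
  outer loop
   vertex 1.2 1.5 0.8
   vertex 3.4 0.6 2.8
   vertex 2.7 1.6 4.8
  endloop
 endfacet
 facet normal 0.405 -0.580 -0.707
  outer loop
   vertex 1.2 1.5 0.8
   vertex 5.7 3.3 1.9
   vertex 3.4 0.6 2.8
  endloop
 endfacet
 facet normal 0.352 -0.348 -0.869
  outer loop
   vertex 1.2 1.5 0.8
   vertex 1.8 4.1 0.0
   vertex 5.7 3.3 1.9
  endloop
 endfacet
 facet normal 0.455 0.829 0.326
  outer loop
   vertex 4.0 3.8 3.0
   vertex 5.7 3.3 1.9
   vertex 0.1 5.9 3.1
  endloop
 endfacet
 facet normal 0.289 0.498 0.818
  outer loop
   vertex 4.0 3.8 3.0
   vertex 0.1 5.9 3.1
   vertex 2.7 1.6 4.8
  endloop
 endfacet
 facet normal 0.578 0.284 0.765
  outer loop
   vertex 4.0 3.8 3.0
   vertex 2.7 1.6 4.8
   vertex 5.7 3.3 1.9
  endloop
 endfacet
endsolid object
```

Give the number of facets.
10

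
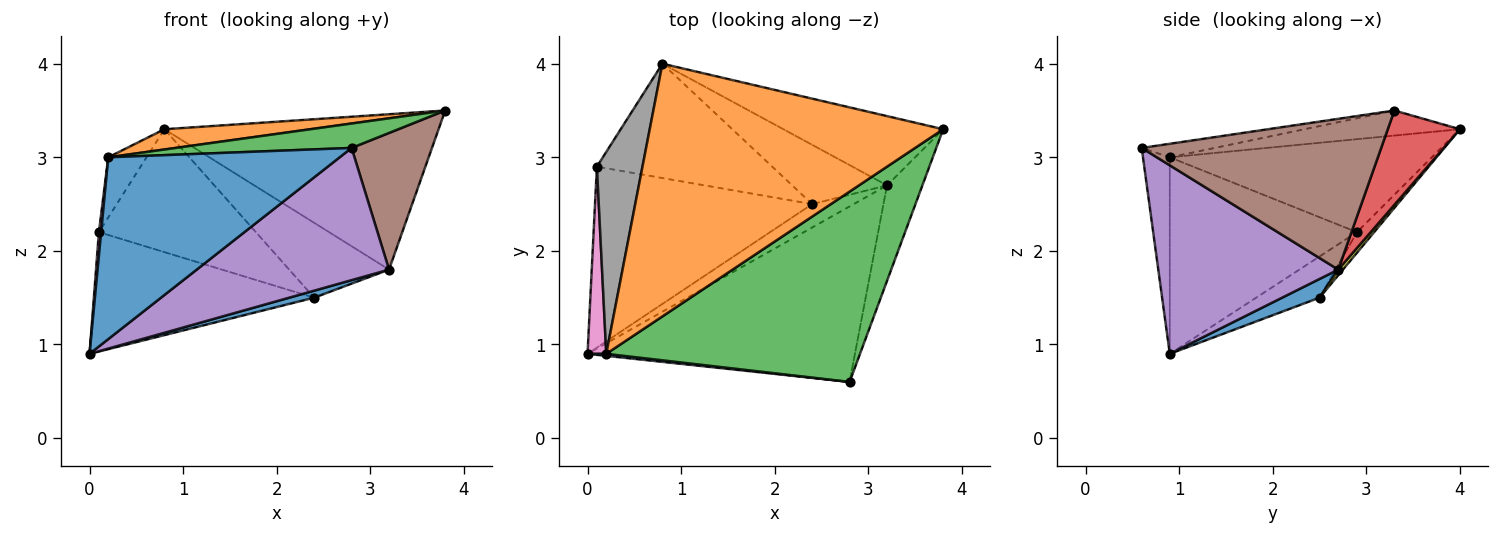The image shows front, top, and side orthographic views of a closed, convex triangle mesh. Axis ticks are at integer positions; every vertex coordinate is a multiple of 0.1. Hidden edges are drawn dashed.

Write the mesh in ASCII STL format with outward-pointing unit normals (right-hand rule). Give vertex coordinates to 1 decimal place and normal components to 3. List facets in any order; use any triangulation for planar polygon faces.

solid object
 facet normal -0.115 -0.993 0.011
  outer loop
   vertex 0.2 0.9 3.0
   vertex 0.0 0.9 0.9
   vertex 2.8 0.6 3.1
  endloop
 endfacet
 facet normal -0.085 -0.080 0.993
  outer loop
   vertex 0.2 0.9 3.0
   vertex 3.8 3.3 3.5
   vertex 0.8 4.0 3.3
  endloop
 endfacet
 facet normal -0.053 -0.127 0.990
  outer loop
   vertex 0.2 0.9 3.0
   vertex 2.8 0.6 3.1
   vertex 3.8 3.3 3.5
  endloop
 endfacet
 facet normal 0.234 0.888 -0.396
  outer loop
   vertex 3.2 2.7 1.8
   vertex 0.8 4.0 3.3
   vertex 3.8 3.3 3.5
  endloop
 endfacet
 facet normal 0.491 -0.524 -0.696
  outer loop
   vertex 3.2 2.7 1.8
   vertex 2.8 0.6 3.1
   vertex 0.0 0.9 0.9
  endloop
 endfacet
 facet normal 0.925 -0.311 -0.217
  outer loop
   vertex 3.2 2.7 1.8
   vertex 3.8 3.3 3.5
   vertex 2.8 0.6 3.1
  endloop
 endfacet
 facet normal -0.995 -0.012 0.095
  outer loop
   vertex 0.1 2.9 2.2
   vertex 0.0 0.9 0.9
   vertex 0.2 0.9 3.0
  endloop
 endfacet
 facet normal -0.890 0.130 0.436
  outer loop
   vertex 0.1 2.9 2.2
   vertex 0.2 0.9 3.0
   vertex 0.8 4.0 3.3
  endloop
 endfacet
 facet normal 0.037 0.784 -0.620
  outer loop
   vertex 2.4 2.5 1.5
   vertex 0.8 4.0 3.3
   vertex 3.2 2.7 1.8
  endloop
 endfacet
 facet normal -0.080 0.730 -0.679
  outer loop
   vertex 2.4 2.5 1.5
   vertex 0.1 2.9 2.2
   vertex 0.8 4.0 3.3
  endloop
 endfacet
 facet normal 0.396 -0.264 -0.880
  outer loop
   vertex 2.4 2.5 1.5
   vertex 3.2 2.7 1.8
   vertex 0.0 0.9 0.9
  endloop
 endfacet
 facet normal -0.156 0.544 -0.825
  outer loop
   vertex 2.4 2.5 1.5
   vertex 0.0 0.9 0.9
   vertex 0.1 2.9 2.2
  endloop
 endfacet
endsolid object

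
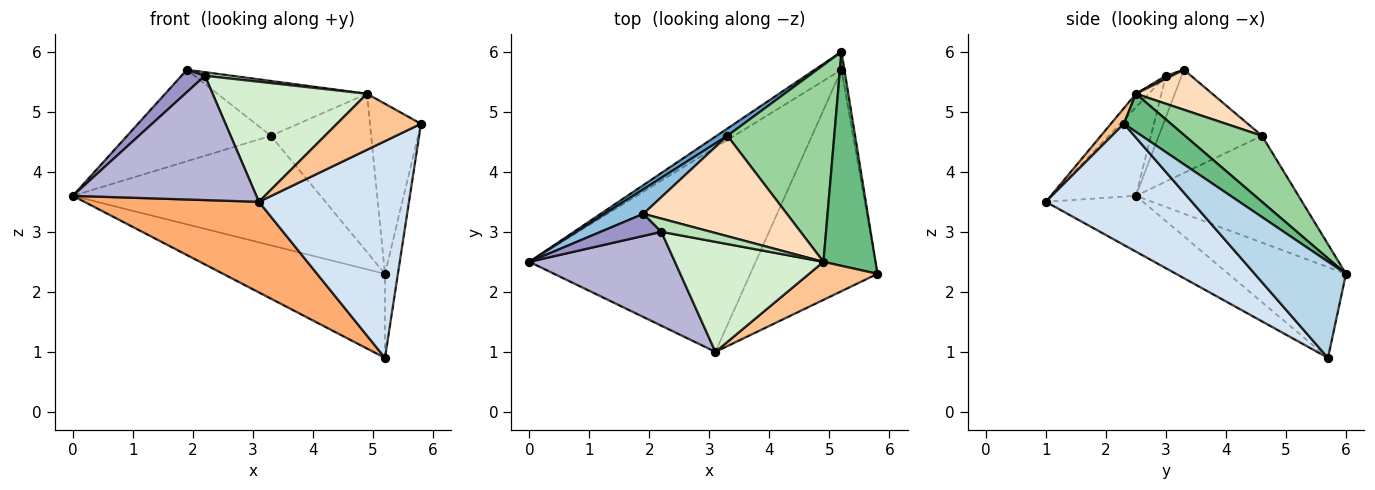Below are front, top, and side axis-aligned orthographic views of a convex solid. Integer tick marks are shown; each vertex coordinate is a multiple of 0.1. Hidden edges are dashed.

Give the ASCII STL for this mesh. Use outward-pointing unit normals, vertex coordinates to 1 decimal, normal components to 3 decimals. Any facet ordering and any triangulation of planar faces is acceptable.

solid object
 facet normal -0.548 0.835 0.055
  outer loop
   vertex 3.3 4.6 4.6
   vertex 5.2 6.0 2.3
   vertex 0.0 2.5 3.6
  endloop
 endfacet
 facet normal -0.570 0.794 0.213
  outer loop
   vertex 3.3 4.6 4.6
   vertex 0.0 2.5 3.6
   vertex 1.9 3.3 5.7
  endloop
 endfacet
 facet normal 0.990 0.140 -0.030
  outer loop
   vertex 5.2 5.7 0.9
   vertex 5.2 6.0 2.3
   vertex 5.8 2.3 4.8
  endloop
 endfacet
 facet normal 0.563 -0.578 -0.591
  outer loop
   vertex 5.2 5.7 0.9
   vertex 5.8 2.3 4.8
   vertex 3.1 1.0 3.5
  endloop
 endfacet
 facet normal -0.579 0.797 -0.171
  outer loop
   vertex 5.2 5.7 0.9
   vertex 0.0 2.5 3.6
   vertex 5.2 6.0 2.3
  endloop
 endfacet
 facet normal -0.220 -0.395 -0.892
  outer loop
   vertex 5.2 5.7 0.9
   vertex 3.1 1.0 3.5
   vertex 0.0 2.5 3.6
  endloop
 endfacet
 facet normal 0.127 -0.821 0.557
  outer loop
   vertex 4.9 2.5 5.3
   vertex 3.1 1.0 3.5
   vertex 5.8 2.3 4.8
  endloop
 endfacet
 facet normal 0.238 0.465 0.853
  outer loop
   vertex 4.9 2.5 5.3
   vertex 3.3 4.6 4.6
   vertex 1.9 3.3 5.7
  endloop
 endfacet
 facet normal 0.497 0.540 0.679
  outer loop
   vertex 4.9 2.5 5.3
   vertex 5.8 2.3 4.8
   vertex 5.2 6.0 2.3
  endloop
 endfacet
 facet normal 0.434 0.565 0.702
  outer loop
   vertex 4.9 2.5 5.3
   vertex 5.2 6.0 2.3
   vertex 3.3 4.6 4.6
  endloop
 endfacet
 facet normal 0.058 -0.263 0.963
  outer loop
   vertex 2.2 3.0 5.6
   vertex 4.9 2.5 5.3
   vertex 1.9 3.3 5.7
  endloop
 endfacet
 facet normal -0.061 -0.736 0.674
  outer loop
   vertex 2.2 3.0 5.6
   vertex 3.1 1.0 3.5
   vertex 4.9 2.5 5.3
  endloop
 endfacet
 facet normal -0.431 -0.642 0.634
  outer loop
   vertex 2.2 3.0 5.6
   vertex 1.9 3.3 5.7
   vertex 0.0 2.5 3.6
  endloop
 endfacet
 facet normal -0.344 -0.749 0.566
  outer loop
   vertex 2.2 3.0 5.6
   vertex 0.0 2.5 3.6
   vertex 3.1 1.0 3.5
  endloop
 endfacet
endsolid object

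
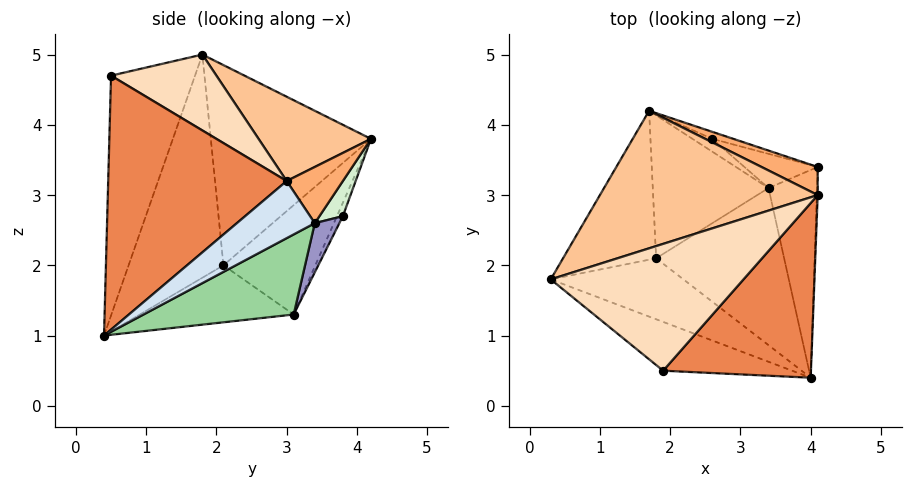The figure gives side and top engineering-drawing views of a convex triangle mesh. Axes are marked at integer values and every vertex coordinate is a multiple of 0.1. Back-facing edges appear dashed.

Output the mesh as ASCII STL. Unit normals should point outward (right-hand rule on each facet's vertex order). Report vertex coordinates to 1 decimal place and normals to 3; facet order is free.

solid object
 facet normal -0.631 -0.698 -0.339
  outer loop
   vertex 1.9 0.5 4.7
   vertex 0.3 1.8 5.0
   vertex 4.0 0.4 1.0
  endloop
 endfacet
 facet normal -0.667 -0.630 -0.397
  outer loop
   vertex 1.8 2.1 2.0
   vertex 4.0 0.4 1.0
   vertex 0.3 1.8 5.0
  endloop
 endfacet
 facet normal -0.864 0.303 -0.402
  outer loop
   vertex 1.8 2.1 2.0
   vertex 0.3 1.8 5.0
   vertex 1.7 4.2 3.8
  endloop
 endfacet
 facet normal 1.000 -0.025 -0.016
  outer loop
   vertex 4.1 3.0 3.2
   vertex 4.0 0.4 1.0
   vertex 4.1 3.4 2.6
  endloop
 endfacet
 facet normal 0.786 -0.417 0.457
  outer loop
   vertex 4.1 3.0 3.2
   vertex 1.9 0.5 4.7
   vertex 4.0 0.4 1.0
  endloop
 endfacet
 facet normal 0.485 0.728 0.485
  outer loop
   vertex 4.1 3.0 3.2
   vertex 4.1 3.4 2.6
   vertex 1.7 4.2 3.8
  endloop
 endfacet
 facet normal 0.350 0.248 0.903
  outer loop
   vertex 4.1 3.0 3.2
   vertex 1.7 4.2 3.8
   vertex 0.3 1.8 5.0
  endloop
 endfacet
 facet normal 0.356 0.230 0.906
  outer loop
   vertex 4.1 3.0 3.2
   vertex 0.3 1.8 5.0
   vertex 1.9 0.5 4.7
  endloop
 endfacet
 facet normal -0.592 0.508 -0.626
  outer loop
   vertex 3.4 3.1 1.3
   vertex 1.8 2.1 2.0
   vertex 1.7 4.2 3.8
  endloop
 endfacet
 facet normal 0.830 0.240 -0.503
  outer loop
   vertex 3.4 3.1 1.3
   vertex 4.1 3.4 2.6
   vertex 4.0 0.4 1.0
  endloop
 endfacet
 facet normal -0.407 0.011 -0.914
  outer loop
   vertex 3.4 3.1 1.3
   vertex 4.0 0.4 1.0
   vertex 1.8 2.1 2.0
  endloop
 endfacet
 facet normal 0.246 0.958 -0.147
  outer loop
   vertex 2.6 3.8 2.7
   vertex 1.7 4.2 3.8
   vertex 4.1 3.4 2.6
  endloop
 endfacet
 facet normal 0.222 0.917 -0.331
  outer loop
   vertex 2.6 3.8 2.7
   vertex 4.1 3.4 2.6
   vertex 3.4 3.1 1.3
  endloop
 endfacet
 facet normal -0.394 0.712 -0.581
  outer loop
   vertex 2.6 3.8 2.7
   vertex 3.4 3.1 1.3
   vertex 1.7 4.2 3.8
  endloop
 endfacet
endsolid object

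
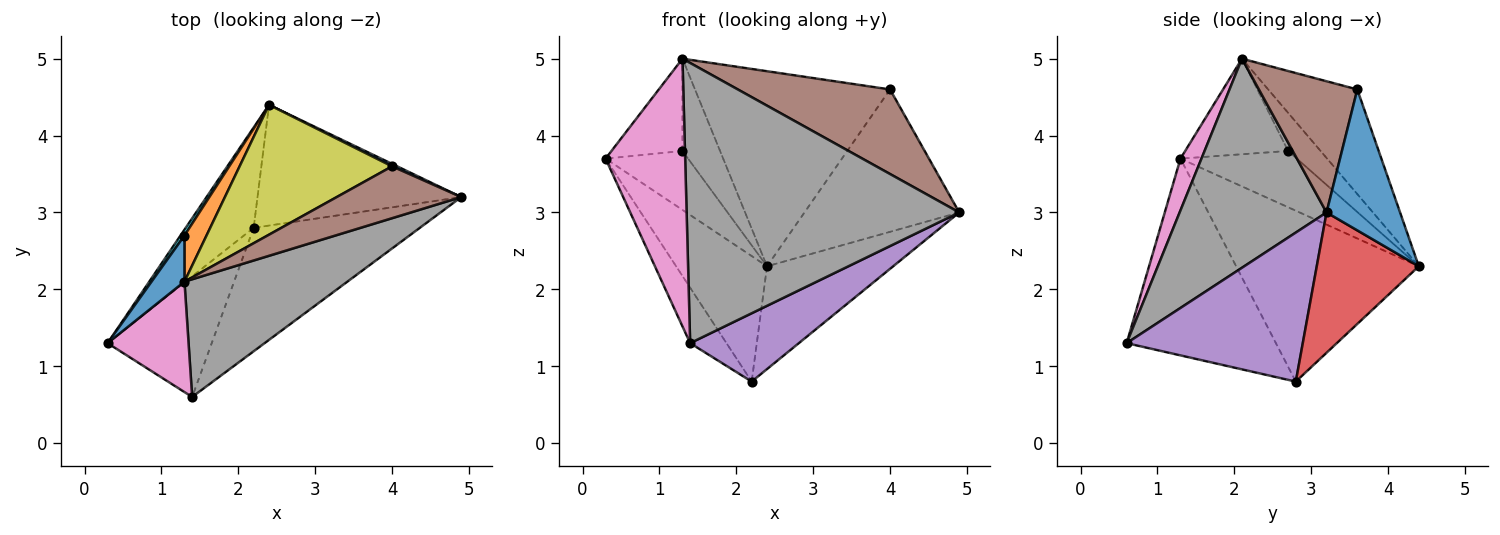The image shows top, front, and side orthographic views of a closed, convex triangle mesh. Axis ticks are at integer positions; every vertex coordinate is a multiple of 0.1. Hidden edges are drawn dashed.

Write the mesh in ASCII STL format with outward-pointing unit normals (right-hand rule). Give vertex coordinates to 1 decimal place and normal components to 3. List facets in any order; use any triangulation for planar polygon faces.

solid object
 facet normal 0.429 0.903 0.016
  outer loop
   vertex 4.0 3.6 4.6
   vertex 4.9 3.2 3.0
   vertex 2.4 4.4 2.3
  endloop
 endfacet
 facet normal -0.843 0.420 -0.335
  outer loop
   vertex 2.2 2.8 0.8
   vertex 0.3 1.3 3.7
   vertex 2.4 4.4 2.3
  endloop
 endfacet
 facet normal -0.864 0.210 -0.457
  outer loop
   vertex 2.2 2.8 0.8
   vertex 1.4 0.6 1.3
   vertex 0.3 1.3 3.7
  endloop
 endfacet
 facet normal 0.464 0.574 -0.674
  outer loop
   vertex 2.2 2.8 0.8
   vertex 2.4 4.4 2.3
   vertex 4.9 3.2 3.0
  endloop
 endfacet
 facet normal 0.617 -0.381 -0.688
  outer loop
   vertex 2.2 2.8 0.8
   vertex 4.9 3.2 3.0
   vertex 1.4 0.6 1.3
  endloop
 endfacet
 facet normal 0.483 -0.747 0.458
  outer loop
   vertex 1.3 2.1 5.0
   vertex 4.9 3.2 3.0
   vertex 4.0 3.6 4.6
  endloop
 endfacet
 facet normal 0.237 -0.898 0.371
  outer loop
   vertex 1.3 2.1 5.0
   vertex 0.3 1.3 3.7
   vertex 1.4 0.6 1.3
  endloop
 endfacet
 facet normal 0.445 -0.826 0.347
  outer loop
   vertex 1.3 2.1 5.0
   vertex 1.4 0.6 1.3
   vertex 4.9 3.2 3.0
  endloop
 endfacet
 facet normal -0.356 0.778 0.518
  outer loop
   vertex 1.3 2.1 5.0
   vertex 4.0 3.6 4.6
   vertex 2.4 4.4 2.3
  endloop
 endfacet
 facet normal -0.814 0.578 0.057
  outer loop
   vertex 1.3 2.7 3.8
   vertex 2.4 4.4 2.3
   vertex 0.3 1.3 3.7
  endloop
 endfacet
 facet normal -0.792 0.546 0.273
  outer loop
   vertex 1.3 2.7 3.8
   vertex 0.3 1.3 3.7
   vertex 1.3 2.1 5.0
  endloop
 endfacet
 facet normal -0.611 0.708 0.354
  outer loop
   vertex 1.3 2.7 3.8
   vertex 1.3 2.1 5.0
   vertex 2.4 4.4 2.3
  endloop
 endfacet
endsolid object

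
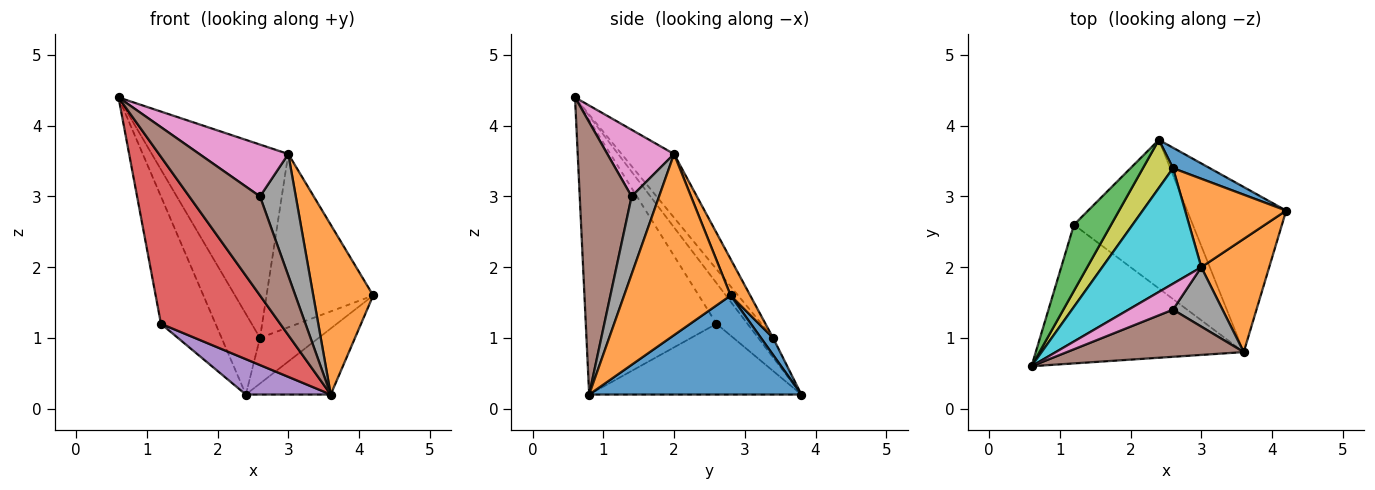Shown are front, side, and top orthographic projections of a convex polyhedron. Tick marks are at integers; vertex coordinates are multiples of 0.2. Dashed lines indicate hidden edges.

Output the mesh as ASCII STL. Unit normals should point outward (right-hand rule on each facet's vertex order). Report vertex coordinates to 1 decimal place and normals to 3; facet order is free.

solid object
 facet normal 0.680 0.272 -0.680
  outer loop
   vertex 3.6 0.8 0.2
   vertex 2.4 3.8 0.2
   vertex 4.2 2.8 1.6
  endloop
 endfacet
 facet normal 0.828 -0.466 0.311
  outer loop
   vertex 3.0 2.0 3.6
   vertex 3.6 0.8 0.2
   vertex 4.2 2.8 1.6
  endloop
 endfacet
 facet normal -0.450 0.793 0.411
  outer loop
   vertex 1.2 2.6 1.2
   vertex 0.6 0.6 4.4
   vertex 2.4 3.8 0.2
  endloop
 endfacet
 facet normal -0.645 -0.588 -0.488
  outer loop
   vertex 1.2 2.6 1.2
   vertex 3.6 0.8 0.2
   vertex 0.6 0.6 4.4
  endloop
 endfacet
 facet normal -0.501 -0.200 -0.842
  outer loop
   vertex 1.2 2.6 1.2
   vertex 2.4 3.8 0.2
   vertex 3.6 0.8 0.2
  endloop
 endfacet
 facet normal 0.552 -0.753 0.358
  outer loop
   vertex 2.6 1.4 3.0
   vertex 0.6 0.6 4.4
   vertex 3.6 0.8 0.2
  endloop
 endfacet
 facet normal 0.557 -0.743 0.371
  outer loop
   vertex 2.6 1.4 3.0
   vertex 3.0 2.0 3.6
   vertex 0.6 0.6 4.4
  endloop
 endfacet
 facet normal 0.568 -0.740 0.361
  outer loop
   vertex 2.6 1.4 3.0
   vertex 3.6 0.8 0.2
   vertex 3.0 2.0 3.6
  endloop
 endfacet
 facet normal -0.315 0.815 0.486
  outer loop
   vertex 2.6 3.4 1.0
   vertex 2.4 3.8 0.2
   vertex 0.6 0.6 4.4
  endloop
 endfacet
 facet normal -0.313 0.815 0.487
  outer loop
   vertex 2.6 3.4 1.0
   vertex 0.6 0.6 4.4
   vertex 3.0 2.0 3.6
  endloop
 endfacet
 facet normal 0.186 0.897 0.402
  outer loop
   vertex 2.6 3.4 1.0
   vertex 4.2 2.8 1.6
   vertex 2.4 3.8 0.2
  endloop
 endfacet
 facet normal 0.161 0.879 0.449
  outer loop
   vertex 2.6 3.4 1.0
   vertex 3.0 2.0 3.6
   vertex 4.2 2.8 1.6
  endloop
 endfacet
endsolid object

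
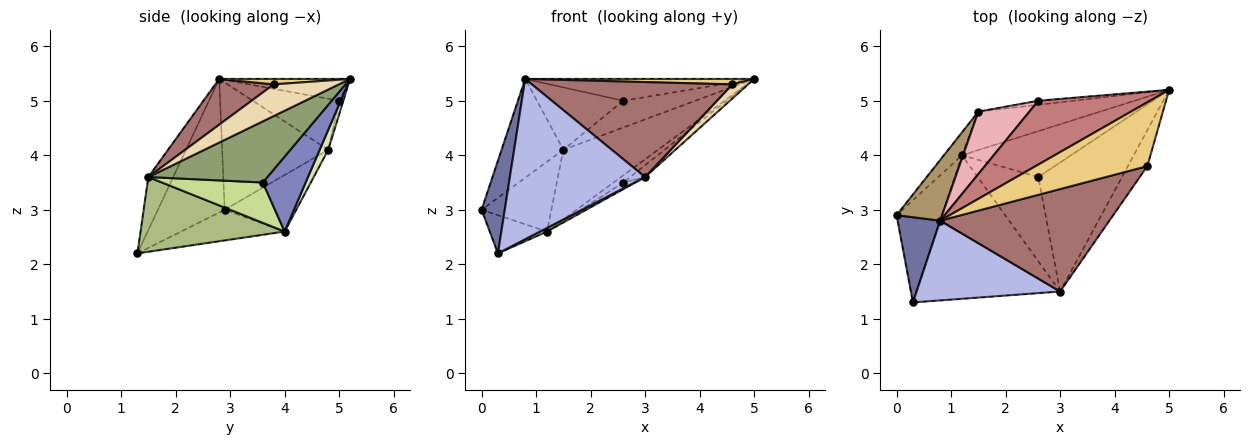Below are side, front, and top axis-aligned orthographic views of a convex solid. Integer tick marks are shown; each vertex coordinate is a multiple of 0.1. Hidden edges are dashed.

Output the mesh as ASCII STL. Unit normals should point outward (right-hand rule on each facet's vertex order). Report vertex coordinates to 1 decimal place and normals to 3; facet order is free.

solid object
 facet normal -0.905 -0.314 0.288
  outer loop
   vertex 0.8 2.8 5.4
   vertex 0.0 2.9 3.0
   vertex 0.3 1.3 2.2
  endloop
 endfacet
 facet normal 0.562 0.128 -0.817
  outer loop
   vertex 1.2 4.0 2.6
   vertex 5.0 5.2 5.4
   vertex 2.6 3.6 3.5
  endloop
 endfacet
 facet normal -0.535 0.296 -0.792
  outer loop
   vertex 1.2 4.0 2.6
   vertex 0.3 1.3 2.2
   vertex 0.0 2.9 3.0
  endloop
 endfacet
 facet normal -0.162 -0.883 0.439
  outer loop
   vertex 3.0 1.5 3.6
   vertex 0.8 2.8 5.4
   vertex 0.3 1.3 2.2
  endloop
 endfacet
 facet normal 0.588 0.074 -0.805
  outer loop
   vertex 3.0 1.5 3.6
   vertex 2.6 3.6 3.5
   vertex 5.0 5.2 5.4
  endloop
 endfacet
 facet normal 0.462 -0.022 -0.887
  outer loop
   vertex 3.0 1.5 3.6
   vertex 0.3 1.3 2.2
   vertex 1.2 4.0 2.6
  endloop
 endfacet
 facet normal 0.553 0.066 -0.831
  outer loop
   vertex 3.0 1.5 3.6
   vertex 1.2 4.0 2.6
   vertex 2.6 3.6 3.5
  endloop
 endfacet
 facet normal 0.079 0.873 -0.481
  outer loop
   vertex 1.5 4.8 4.1
   vertex 5.0 5.2 5.4
   vertex 1.2 4.0 2.6
  endloop
 endfacet
 facet normal -0.826 0.481 0.295
  outer loop
   vertex 1.5 4.8 4.1
   vertex 0.0 2.9 3.0
   vertex 0.8 2.8 5.4
  endloop
 endfacet
 facet normal -0.698 0.680 -0.223
  outer loop
   vertex 1.5 4.8 4.1
   vertex 1.2 4.0 2.6
   vertex 0.0 2.9 3.0
  endloop
 endfacet
 facet normal 0.049 -0.085 0.995
  outer loop
   vertex 4.6 3.8 5.3
   vertex 5.0 5.2 5.4
   vertex 0.8 2.8 5.4
  endloop
 endfacet
 facet normal 0.835 -0.202 -0.512
  outer loop
   vertex 4.6 3.8 5.3
   vertex 3.0 1.5 3.6
   vertex 5.0 5.2 5.4
  endloop
 endfacet
 facet normal 0.194 -0.667 0.719
  outer loop
   vertex 4.6 3.8 5.3
   vertex 0.8 2.8 5.4
   vertex 3.0 1.5 3.6
  endloop
 endfacet
 facet normal -0.182 0.318 0.931
  outer loop
   vertex 2.6 5.0 5.0
   vertex 0.8 2.8 5.4
   vertex 5.0 5.2 5.4
  endloop
 endfacet
 facet normal -0.057 0.987 -0.149
  outer loop
   vertex 2.6 5.0 5.0
   vertex 5.0 5.2 5.4
   vertex 1.5 4.8 4.1
  endloop
 endfacet
 facet normal -0.577 0.577 0.577
  outer loop
   vertex 2.6 5.0 5.0
   vertex 1.5 4.8 4.1
   vertex 0.8 2.8 5.4
  endloop
 endfacet
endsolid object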